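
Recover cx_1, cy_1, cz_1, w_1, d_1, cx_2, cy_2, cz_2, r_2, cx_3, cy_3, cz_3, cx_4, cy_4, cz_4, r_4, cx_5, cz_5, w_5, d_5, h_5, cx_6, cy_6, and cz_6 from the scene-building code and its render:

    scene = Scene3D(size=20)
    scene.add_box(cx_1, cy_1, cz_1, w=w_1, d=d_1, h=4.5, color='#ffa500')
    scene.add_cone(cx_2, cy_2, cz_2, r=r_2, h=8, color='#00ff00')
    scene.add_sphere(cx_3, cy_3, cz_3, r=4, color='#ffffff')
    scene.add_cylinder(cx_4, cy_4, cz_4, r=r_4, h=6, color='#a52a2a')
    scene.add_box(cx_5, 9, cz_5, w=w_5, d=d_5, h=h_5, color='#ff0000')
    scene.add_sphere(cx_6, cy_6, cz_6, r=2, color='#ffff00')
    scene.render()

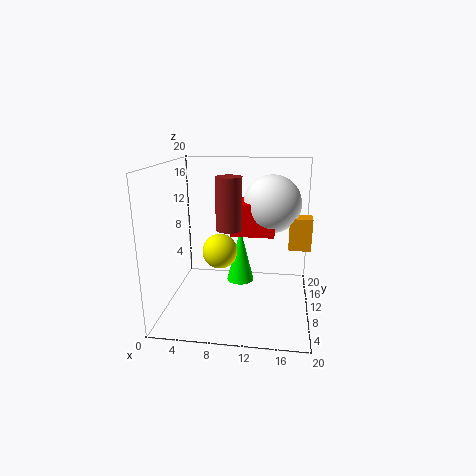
cx_1 = 17, cy_1 = 10, cz_1 = 8.5, w_1 = 3, d_1 = 2.5, cx_2 = 10, cy_2 = 12.5, cz_2 = 2.5, r_2 = 2, cx_3 = 14.5, cy_3 = 12, cz_3 = 14.5, cx_4 = 10, cy_4 = 3, cz_4 = 13.5, r_4 = 1.5, cx_5 = 9, cz_5 = 10.5, w_5 = 6, d_5 = 4.5, h_5 = 4.5, cx_6 = 9, cy_6 = 2.5, cz_6 = 11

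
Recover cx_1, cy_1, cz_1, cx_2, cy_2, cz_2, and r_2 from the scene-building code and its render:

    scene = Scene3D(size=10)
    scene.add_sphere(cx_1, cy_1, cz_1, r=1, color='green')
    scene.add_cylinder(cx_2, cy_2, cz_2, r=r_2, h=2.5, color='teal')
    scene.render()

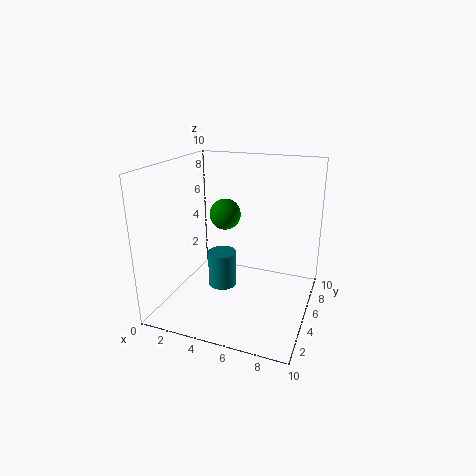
cx_1 = 4.5
cy_1 = 4
cz_1 = 7
cx_2 = 4
cy_2 = 4.5
cz_2 = 1.5
r_2 = 1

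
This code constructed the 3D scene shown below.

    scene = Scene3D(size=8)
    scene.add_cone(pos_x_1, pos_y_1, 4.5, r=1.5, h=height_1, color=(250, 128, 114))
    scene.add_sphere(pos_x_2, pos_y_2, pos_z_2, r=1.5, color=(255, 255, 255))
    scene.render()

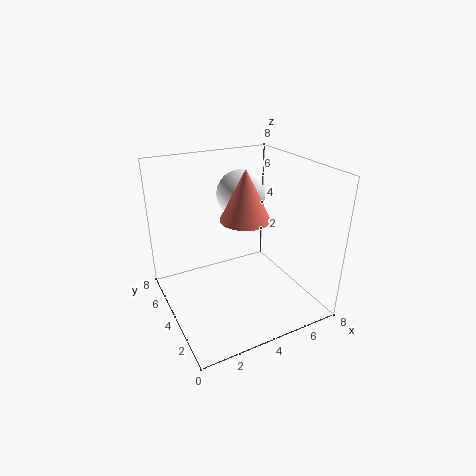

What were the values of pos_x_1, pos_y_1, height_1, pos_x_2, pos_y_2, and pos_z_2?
pos_x_1 = 5
pos_y_1 = 5
height_1 = 3
pos_x_2 = 5.5
pos_y_2 = 6.5
pos_z_2 = 5.5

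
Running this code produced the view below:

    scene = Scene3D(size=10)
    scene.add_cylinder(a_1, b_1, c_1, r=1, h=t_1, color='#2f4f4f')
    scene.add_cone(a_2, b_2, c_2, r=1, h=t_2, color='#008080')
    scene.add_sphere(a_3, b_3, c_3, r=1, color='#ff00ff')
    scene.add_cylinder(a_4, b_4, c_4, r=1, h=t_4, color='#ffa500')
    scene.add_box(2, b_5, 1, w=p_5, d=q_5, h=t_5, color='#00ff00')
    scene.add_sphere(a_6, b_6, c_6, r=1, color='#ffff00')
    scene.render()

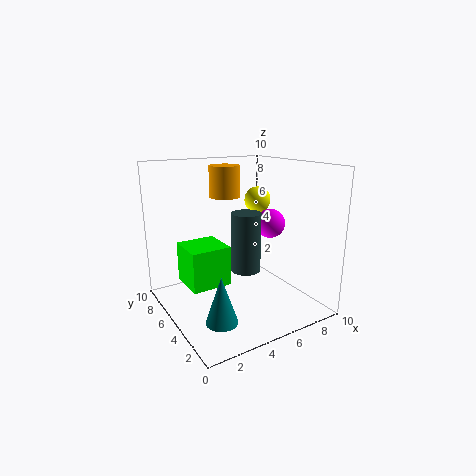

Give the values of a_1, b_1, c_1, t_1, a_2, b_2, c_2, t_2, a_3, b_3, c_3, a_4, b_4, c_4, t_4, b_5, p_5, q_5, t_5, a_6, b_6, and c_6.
a_1 = 5
b_1 = 4
c_1 = 3
t_1 = 4
a_2 = 2
b_2 = 2
c_2 = 1
t_2 = 3
a_3 = 7
b_3 = 4
c_3 = 6
a_4 = 4
b_4 = 5
c_4 = 8
t_4 = 2
b_5 = 6
p_5 = 3
q_5 = 3
t_5 = 3
a_6 = 8
b_6 = 7
c_6 = 7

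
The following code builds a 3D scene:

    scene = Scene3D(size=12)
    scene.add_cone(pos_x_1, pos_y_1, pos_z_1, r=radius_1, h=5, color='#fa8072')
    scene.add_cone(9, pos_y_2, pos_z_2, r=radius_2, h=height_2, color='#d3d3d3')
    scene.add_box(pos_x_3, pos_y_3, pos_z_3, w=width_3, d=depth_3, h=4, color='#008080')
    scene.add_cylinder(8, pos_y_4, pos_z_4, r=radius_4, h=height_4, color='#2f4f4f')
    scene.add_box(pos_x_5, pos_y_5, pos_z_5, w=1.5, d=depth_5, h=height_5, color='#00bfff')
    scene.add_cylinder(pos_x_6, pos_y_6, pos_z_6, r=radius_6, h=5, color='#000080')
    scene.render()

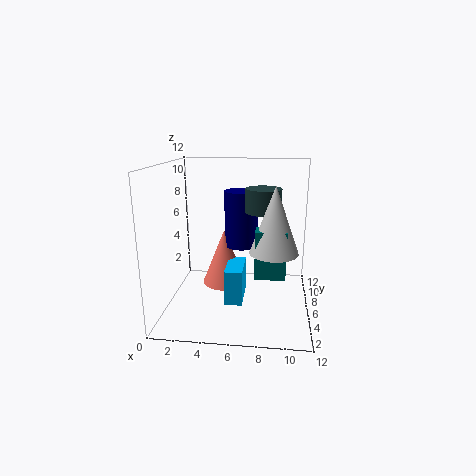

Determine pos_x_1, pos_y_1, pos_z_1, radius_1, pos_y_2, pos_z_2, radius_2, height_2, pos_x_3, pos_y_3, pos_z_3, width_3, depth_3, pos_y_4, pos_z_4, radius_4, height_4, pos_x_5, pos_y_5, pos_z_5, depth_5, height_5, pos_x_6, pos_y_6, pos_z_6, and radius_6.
pos_x_1 = 4.5
pos_y_1 = 8
pos_z_1 = 1
radius_1 = 2
pos_y_2 = 5.5
pos_z_2 = 5
radius_2 = 2
height_2 = 5.5
pos_x_3 = 7.5
pos_y_3 = 4.5
pos_z_3 = 3
width_3 = 2.5
depth_3 = 1.5
pos_y_4 = 7
pos_z_4 = 8
radius_4 = 1.5
height_4 = 2
pos_x_5 = 5
pos_y_5 = 4.5
pos_z_5 = 0.5
depth_5 = 3.5
height_5 = 3
pos_x_6 = 6
pos_y_6 = 8.5
pos_z_6 = 4.5
radius_6 = 1.5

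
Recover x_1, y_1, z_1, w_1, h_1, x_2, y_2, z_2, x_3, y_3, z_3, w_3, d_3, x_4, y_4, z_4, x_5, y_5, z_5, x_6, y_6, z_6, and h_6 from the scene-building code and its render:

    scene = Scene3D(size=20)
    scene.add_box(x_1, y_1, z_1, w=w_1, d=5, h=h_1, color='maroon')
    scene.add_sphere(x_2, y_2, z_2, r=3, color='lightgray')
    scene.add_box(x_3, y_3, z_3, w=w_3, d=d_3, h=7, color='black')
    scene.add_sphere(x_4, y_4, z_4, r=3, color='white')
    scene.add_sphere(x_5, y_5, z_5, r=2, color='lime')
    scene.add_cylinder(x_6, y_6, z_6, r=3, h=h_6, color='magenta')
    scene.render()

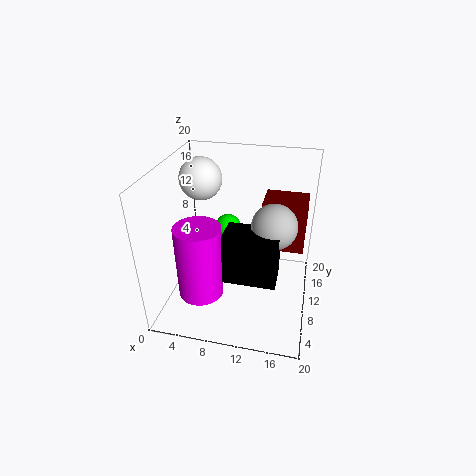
x_1 = 13, y_1 = 11, z_1 = 8, w_1 = 6, h_1 = 7, x_2 = 15, y_2 = 9, z_2 = 13, x_3 = 9, y_3 = 5, z_3 = 6, w_3 = 7, d_3 = 4, x_4 = 4, y_4 = 13, z_4 = 17, x_5 = 7, y_5 = 16, z_5 = 8, x_6 = 6, y_6 = 5, z_6 = 4, h_6 = 10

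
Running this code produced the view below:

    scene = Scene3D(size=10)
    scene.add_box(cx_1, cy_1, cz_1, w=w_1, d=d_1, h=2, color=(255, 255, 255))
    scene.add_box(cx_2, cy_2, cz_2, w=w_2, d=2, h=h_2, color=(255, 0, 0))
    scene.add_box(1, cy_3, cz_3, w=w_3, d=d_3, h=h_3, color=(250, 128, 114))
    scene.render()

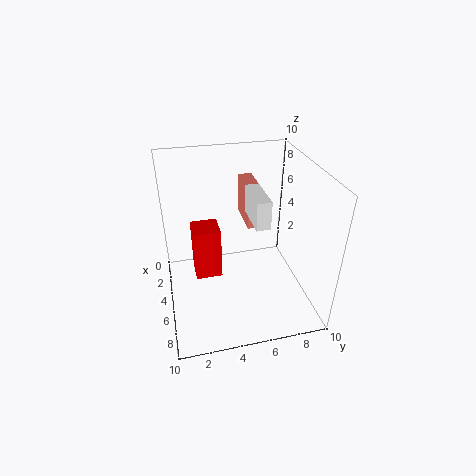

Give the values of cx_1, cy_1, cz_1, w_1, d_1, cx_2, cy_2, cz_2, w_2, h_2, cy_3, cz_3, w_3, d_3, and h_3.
cx_1 = 3
cy_1 = 6
cz_1 = 6
w_1 = 3
d_1 = 1
cx_2 = 2
cy_2 = 2
cz_2 = 1
w_2 = 2
h_2 = 4
cy_3 = 6
cz_3 = 5
w_3 = 3
d_3 = 1
h_3 = 3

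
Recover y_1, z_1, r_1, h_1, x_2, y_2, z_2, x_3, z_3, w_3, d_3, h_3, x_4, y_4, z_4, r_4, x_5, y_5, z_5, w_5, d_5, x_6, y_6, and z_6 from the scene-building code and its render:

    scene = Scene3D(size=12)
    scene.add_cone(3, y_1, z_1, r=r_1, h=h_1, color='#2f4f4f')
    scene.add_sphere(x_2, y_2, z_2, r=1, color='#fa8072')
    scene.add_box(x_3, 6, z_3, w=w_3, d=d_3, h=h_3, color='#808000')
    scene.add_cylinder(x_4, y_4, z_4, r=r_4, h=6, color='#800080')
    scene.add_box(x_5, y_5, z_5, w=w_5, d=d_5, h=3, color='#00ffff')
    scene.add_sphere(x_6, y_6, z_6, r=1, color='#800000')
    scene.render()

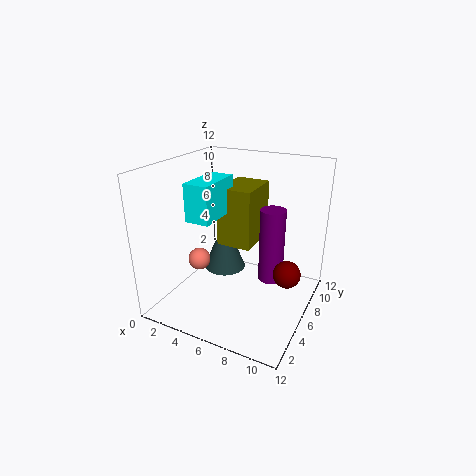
y_1 = 9
z_1 = 1
r_1 = 2
h_1 = 5
x_2 = 2
y_2 = 6
z_2 = 3
x_3 = 4
z_3 = 5
w_3 = 3
d_3 = 4
h_3 = 5
x_4 = 9
y_4 = 6
z_4 = 3
r_4 = 1
x_5 = 3
y_5 = 3
z_5 = 8
w_5 = 2
d_5 = 4
x_6 = 11
y_6 = 4
z_6 = 5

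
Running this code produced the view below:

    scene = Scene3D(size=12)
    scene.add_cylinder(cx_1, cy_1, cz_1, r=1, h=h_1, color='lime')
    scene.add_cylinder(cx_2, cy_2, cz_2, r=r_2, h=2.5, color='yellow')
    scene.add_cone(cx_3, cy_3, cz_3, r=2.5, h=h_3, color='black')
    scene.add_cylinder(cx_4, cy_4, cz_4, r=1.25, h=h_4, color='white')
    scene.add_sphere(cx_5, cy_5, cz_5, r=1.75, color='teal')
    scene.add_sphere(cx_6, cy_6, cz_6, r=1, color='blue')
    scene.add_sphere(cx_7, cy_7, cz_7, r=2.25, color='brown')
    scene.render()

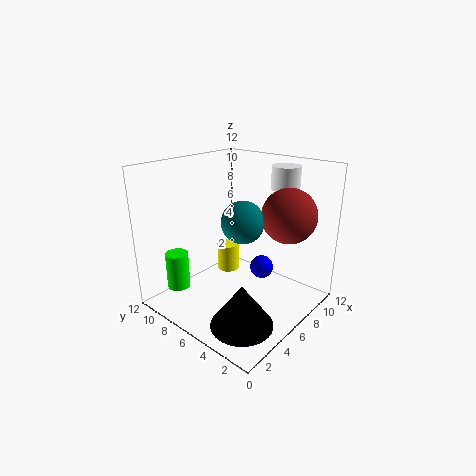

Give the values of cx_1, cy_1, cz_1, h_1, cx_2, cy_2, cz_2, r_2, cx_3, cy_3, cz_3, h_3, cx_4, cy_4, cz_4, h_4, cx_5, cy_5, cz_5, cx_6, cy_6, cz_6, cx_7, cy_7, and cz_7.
cx_1 = 3; cy_1 = 10.5; cz_1 = 1; h_1 = 3.25; cx_2 = 7.5; cy_2 = 8.5; cz_2 = 1.75; r_2 = 1; cx_3 = 3.25; cy_3 = 3.25; cz_3 = 0.25; h_3 = 3.5; cx_4 = 10.5; cy_4 = 4.5; cz_4 = 9.5; h_4 = 2; cx_5 = 6; cy_5 = 5.5; cz_5 = 7.5; cx_6 = 7.75; cy_6 = 4.75; cz_6 = 3; cx_7 = 8.5; cy_7 = 2.75; cz_7 = 8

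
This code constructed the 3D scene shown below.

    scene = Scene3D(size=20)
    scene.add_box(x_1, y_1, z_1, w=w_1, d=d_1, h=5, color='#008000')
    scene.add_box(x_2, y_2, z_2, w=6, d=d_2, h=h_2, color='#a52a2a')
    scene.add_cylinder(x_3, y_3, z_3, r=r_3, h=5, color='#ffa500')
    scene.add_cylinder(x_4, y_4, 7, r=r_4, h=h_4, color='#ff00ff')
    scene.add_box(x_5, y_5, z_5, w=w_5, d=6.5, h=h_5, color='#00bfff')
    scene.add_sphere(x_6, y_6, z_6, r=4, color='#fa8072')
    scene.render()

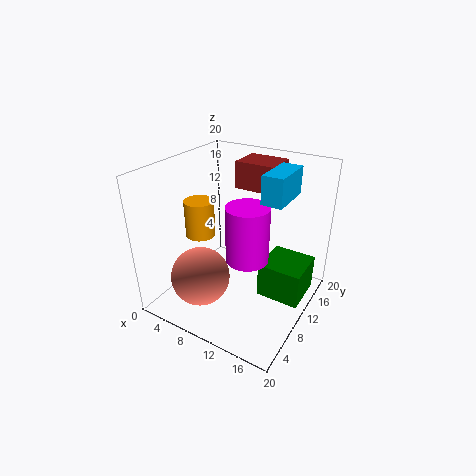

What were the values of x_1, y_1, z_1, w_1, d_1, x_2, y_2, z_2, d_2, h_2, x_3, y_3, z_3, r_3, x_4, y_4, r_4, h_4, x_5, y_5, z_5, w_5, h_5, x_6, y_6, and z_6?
x_1 = 13.5, y_1 = 9.5, z_1 = 2, w_1 = 6, d_1 = 6, x_2 = 6.5, y_2 = 15, z_2 = 15, d_2 = 5, h_2 = 4, x_3 = 5.5, y_3 = 7.5, z_3 = 10.5, r_3 = 2, x_4 = 11.5, y_4 = 10, r_4 = 3, h_4 = 8, x_5 = 12.5, y_5 = 11.5, z_5 = 15, w_5 = 3, h_5 = 4, x_6 = 7, y_6 = 5, z_6 = 5.5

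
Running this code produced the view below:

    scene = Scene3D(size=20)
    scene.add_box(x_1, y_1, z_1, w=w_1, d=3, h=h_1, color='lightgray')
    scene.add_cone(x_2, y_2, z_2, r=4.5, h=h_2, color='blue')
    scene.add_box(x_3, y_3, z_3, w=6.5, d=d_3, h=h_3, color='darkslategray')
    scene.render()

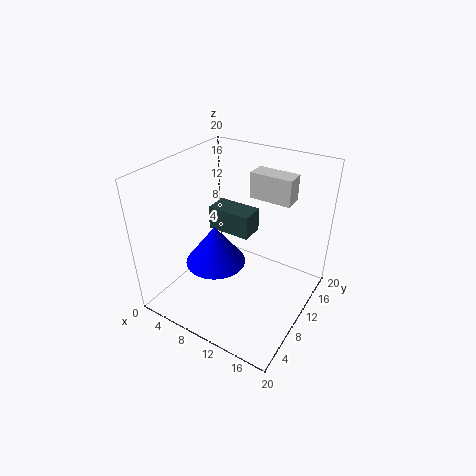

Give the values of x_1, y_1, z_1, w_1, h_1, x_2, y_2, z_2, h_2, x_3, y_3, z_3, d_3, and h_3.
x_1 = 8
y_1 = 16.5
z_1 = 13
w_1 = 6.5
h_1 = 4
x_2 = 6
y_2 = 10
z_2 = 4.5
h_2 = 6
x_3 = 4
y_3 = 11.5
z_3 = 9
d_3 = 3.5
h_3 = 3.5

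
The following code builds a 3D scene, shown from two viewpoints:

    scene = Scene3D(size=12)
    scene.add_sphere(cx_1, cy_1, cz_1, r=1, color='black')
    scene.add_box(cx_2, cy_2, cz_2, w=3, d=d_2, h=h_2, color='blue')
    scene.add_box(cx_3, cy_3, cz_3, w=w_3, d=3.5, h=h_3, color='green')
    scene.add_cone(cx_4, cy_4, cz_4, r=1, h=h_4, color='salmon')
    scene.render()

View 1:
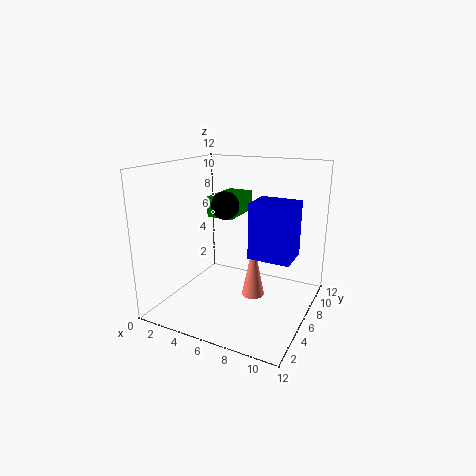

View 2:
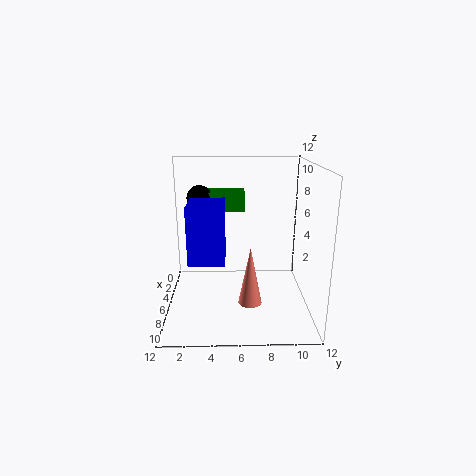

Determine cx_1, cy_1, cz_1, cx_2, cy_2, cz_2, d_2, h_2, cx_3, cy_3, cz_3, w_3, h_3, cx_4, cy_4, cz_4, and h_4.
cx_1 = 6.5, cy_1 = 3, cz_1 = 9.5, cx_2 = 8.5, cy_2 = 2.5, cz_2 = 6, d_2 = 2.5, h_2 = 4, cx_3 = 5, cy_3 = 3, cz_3 = 8.5, w_3 = 2, h_3 = 1.5, cx_4 = 7, cy_4 = 7, cz_4 = 0.5, h_4 = 5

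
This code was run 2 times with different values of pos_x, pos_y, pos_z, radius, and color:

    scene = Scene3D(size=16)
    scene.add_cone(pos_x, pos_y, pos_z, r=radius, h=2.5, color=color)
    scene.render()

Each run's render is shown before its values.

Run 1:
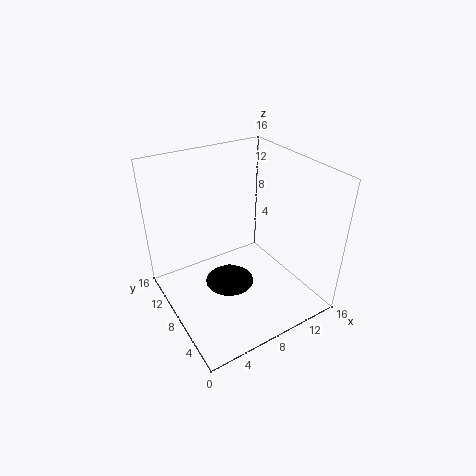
pos_x = 8; pos_y = 10; pos_z = 0.5; radius = 3; color = 'black'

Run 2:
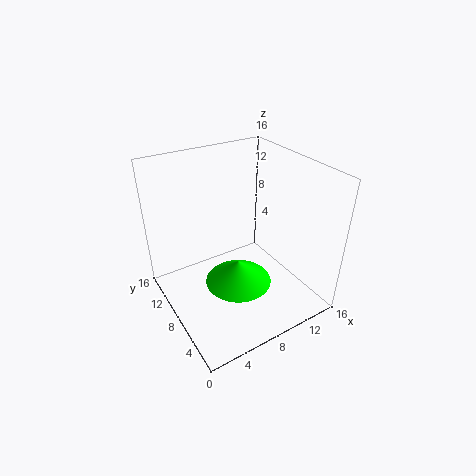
pos_x = 6.5; pos_y = 5.5; pos_z = 4.5; radius = 3.5; color = 'lime'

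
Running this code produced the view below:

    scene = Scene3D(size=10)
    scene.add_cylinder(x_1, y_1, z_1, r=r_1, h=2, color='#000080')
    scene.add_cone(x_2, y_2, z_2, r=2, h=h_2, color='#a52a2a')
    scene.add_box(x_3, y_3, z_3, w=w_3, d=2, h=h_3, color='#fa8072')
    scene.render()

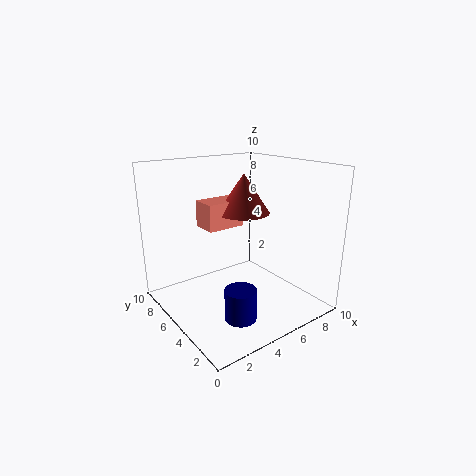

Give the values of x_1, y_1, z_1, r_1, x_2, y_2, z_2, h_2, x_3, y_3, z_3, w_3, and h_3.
x_1 = 3, y_1 = 2, z_1 = 1, r_1 = 1, x_2 = 7, y_2 = 7, z_2 = 6, h_2 = 3, x_3 = 4, y_3 = 7, z_3 = 5, w_3 = 3, h_3 = 2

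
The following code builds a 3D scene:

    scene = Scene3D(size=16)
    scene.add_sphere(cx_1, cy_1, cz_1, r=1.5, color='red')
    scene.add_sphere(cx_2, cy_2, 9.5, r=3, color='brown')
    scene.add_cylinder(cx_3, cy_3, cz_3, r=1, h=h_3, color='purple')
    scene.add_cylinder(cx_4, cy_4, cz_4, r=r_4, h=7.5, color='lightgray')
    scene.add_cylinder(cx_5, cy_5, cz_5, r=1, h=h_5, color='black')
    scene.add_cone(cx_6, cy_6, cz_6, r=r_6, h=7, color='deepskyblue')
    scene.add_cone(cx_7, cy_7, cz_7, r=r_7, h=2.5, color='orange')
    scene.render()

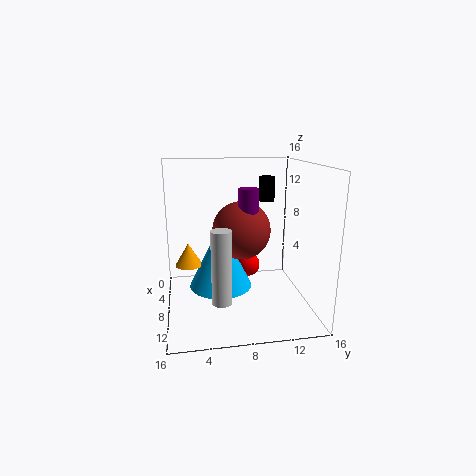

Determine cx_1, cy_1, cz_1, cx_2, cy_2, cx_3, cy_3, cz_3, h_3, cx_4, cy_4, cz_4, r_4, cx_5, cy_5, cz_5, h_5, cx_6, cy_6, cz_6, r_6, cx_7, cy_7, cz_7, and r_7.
cx_1 = 4
cy_1 = 10
cz_1 = 3
cx_2 = 10
cy_2 = 8
cx_3 = 11
cy_3 = 8.5
cz_3 = 9
h_3 = 5
cx_4 = 13
cy_4 = 5.5
cz_4 = 3
r_4 = 1
cx_5 = 3
cy_5 = 12.5
cz_5 = 11
h_5 = 3
cx_6 = 8
cy_6 = 6
cz_6 = 2.5
r_6 = 3.5
cx_7 = 7.5
cy_7 = 2.5
cz_7 = 5
r_7 = 1.5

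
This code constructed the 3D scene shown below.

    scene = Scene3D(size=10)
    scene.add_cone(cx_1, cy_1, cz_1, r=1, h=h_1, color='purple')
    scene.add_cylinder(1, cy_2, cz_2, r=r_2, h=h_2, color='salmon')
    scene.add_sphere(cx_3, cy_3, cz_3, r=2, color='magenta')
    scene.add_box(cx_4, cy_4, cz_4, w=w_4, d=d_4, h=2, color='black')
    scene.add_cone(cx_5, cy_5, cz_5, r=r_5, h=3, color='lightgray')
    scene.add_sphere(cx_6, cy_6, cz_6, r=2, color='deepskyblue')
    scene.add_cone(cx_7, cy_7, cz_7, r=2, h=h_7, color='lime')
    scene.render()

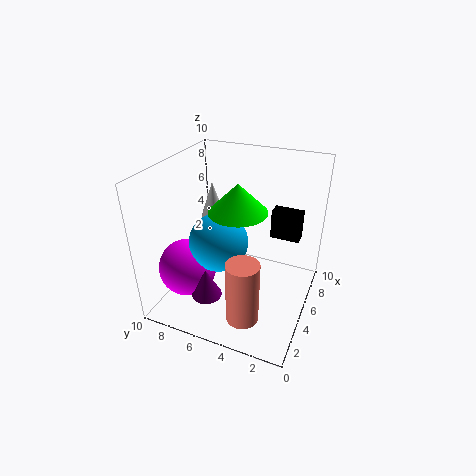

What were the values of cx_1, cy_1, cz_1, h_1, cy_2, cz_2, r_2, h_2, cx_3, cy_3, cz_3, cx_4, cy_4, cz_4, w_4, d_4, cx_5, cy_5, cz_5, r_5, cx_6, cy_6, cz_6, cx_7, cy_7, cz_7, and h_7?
cx_1 = 2
cy_1 = 6
cz_1 = 2
h_1 = 2
cy_2 = 3
cz_2 = 2
r_2 = 1
h_2 = 4
cx_3 = 3
cy_3 = 8
cz_3 = 3
cx_4 = 6
cy_4 = 1
cz_4 = 5
w_4 = 1
d_4 = 2
cx_5 = 9
cy_5 = 9
cz_5 = 4
r_5 = 1
cx_6 = 4
cy_6 = 6
cz_6 = 5
cx_7 = 5
cy_7 = 5
cz_7 = 7
h_7 = 2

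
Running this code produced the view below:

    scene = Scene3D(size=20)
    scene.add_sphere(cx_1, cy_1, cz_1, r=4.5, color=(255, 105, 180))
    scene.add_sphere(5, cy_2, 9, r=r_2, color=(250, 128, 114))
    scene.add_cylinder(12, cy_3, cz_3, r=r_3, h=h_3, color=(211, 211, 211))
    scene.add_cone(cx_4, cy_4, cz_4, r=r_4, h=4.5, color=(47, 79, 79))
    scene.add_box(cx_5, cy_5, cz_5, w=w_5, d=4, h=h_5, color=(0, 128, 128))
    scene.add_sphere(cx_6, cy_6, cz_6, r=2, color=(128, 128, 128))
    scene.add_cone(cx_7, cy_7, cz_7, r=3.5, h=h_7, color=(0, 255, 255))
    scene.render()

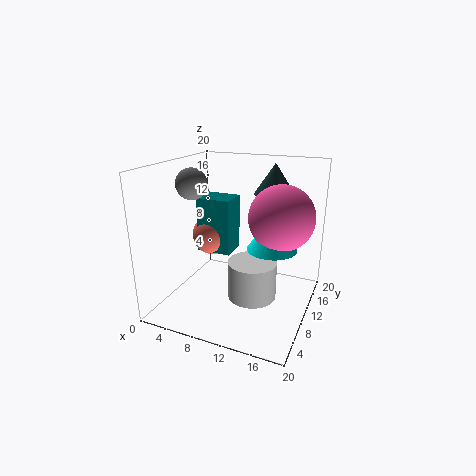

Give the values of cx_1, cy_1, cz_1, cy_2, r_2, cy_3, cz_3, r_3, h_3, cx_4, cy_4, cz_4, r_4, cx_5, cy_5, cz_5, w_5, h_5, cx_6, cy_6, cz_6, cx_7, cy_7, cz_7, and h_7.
cx_1 = 15.5; cy_1 = 12; cz_1 = 13; cy_2 = 12; r_2 = 3; cy_3 = 10.5; cz_3 = 1; r_3 = 3.5; h_3 = 5.5; cx_4 = 13; cy_4 = 16.5; cz_4 = 15; r_4 = 3; cx_5 = 3.5; cy_5 = 10; cz_5 = 7; w_5 = 5; h_5 = 8; cx_6 = 5.5; cy_6 = 6; cz_6 = 18; cx_7 = 14.5; cy_7 = 11.5; cz_7 = 8.5; h_7 = 5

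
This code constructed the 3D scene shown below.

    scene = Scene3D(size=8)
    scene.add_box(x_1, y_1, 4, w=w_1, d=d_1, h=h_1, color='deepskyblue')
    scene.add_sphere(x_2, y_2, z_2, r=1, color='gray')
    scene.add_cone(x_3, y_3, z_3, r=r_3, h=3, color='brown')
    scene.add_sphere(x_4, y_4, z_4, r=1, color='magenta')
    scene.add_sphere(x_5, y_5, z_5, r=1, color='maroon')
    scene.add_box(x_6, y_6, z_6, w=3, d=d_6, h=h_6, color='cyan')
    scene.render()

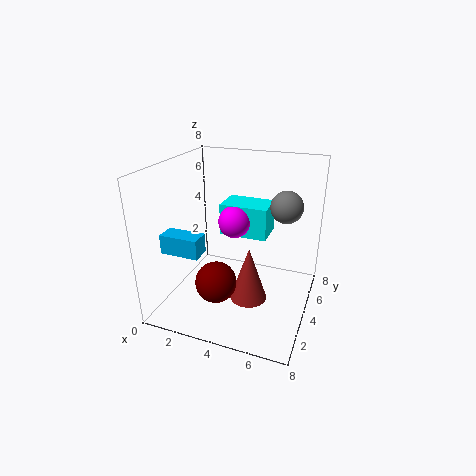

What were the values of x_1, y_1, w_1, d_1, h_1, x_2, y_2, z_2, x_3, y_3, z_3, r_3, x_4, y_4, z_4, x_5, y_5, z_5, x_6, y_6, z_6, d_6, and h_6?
x_1 = 1
y_1 = 1
w_1 = 2
d_1 = 1
h_1 = 1
x_2 = 6
y_2 = 7
z_2 = 5
x_3 = 5
y_3 = 3
z_3 = 1
r_3 = 1
x_4 = 3
y_4 = 6
z_4 = 4
x_5 = 4
y_5 = 1
z_5 = 3
x_6 = 2
y_6 = 6
z_6 = 3
d_6 = 2
h_6 = 2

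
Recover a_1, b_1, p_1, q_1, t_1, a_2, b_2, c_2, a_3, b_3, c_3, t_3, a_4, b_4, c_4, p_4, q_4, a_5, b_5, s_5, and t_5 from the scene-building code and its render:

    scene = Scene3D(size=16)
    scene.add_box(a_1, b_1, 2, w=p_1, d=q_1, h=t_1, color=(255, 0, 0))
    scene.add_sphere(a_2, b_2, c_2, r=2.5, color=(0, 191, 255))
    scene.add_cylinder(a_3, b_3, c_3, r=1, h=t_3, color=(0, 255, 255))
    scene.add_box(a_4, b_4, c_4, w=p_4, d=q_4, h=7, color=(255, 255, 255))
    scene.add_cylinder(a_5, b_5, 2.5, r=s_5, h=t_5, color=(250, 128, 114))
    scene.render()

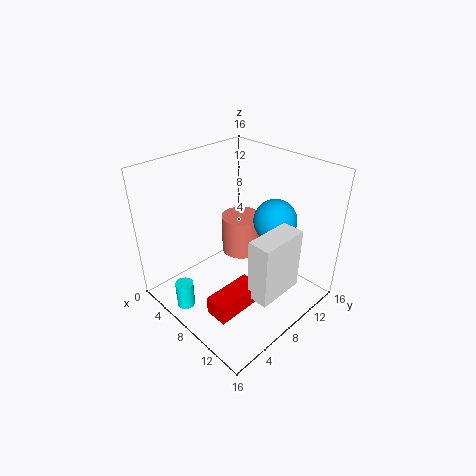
a_1 = 9.5; b_1 = 2; p_1 = 2.5; q_1 = 5.5; t_1 = 2; a_2 = 9.5; b_2 = 12.5; c_2 = 9; a_3 = 5.5; b_3 = 2; c_3 = 0.5; t_3 = 3; a_4 = 11.5; b_4 = 6; c_4 = 3; p_4 = 2.5; q_4 = 5.5; a_5 = 4; b_5 = 12.5; s_5 = 2.5; t_5 = 5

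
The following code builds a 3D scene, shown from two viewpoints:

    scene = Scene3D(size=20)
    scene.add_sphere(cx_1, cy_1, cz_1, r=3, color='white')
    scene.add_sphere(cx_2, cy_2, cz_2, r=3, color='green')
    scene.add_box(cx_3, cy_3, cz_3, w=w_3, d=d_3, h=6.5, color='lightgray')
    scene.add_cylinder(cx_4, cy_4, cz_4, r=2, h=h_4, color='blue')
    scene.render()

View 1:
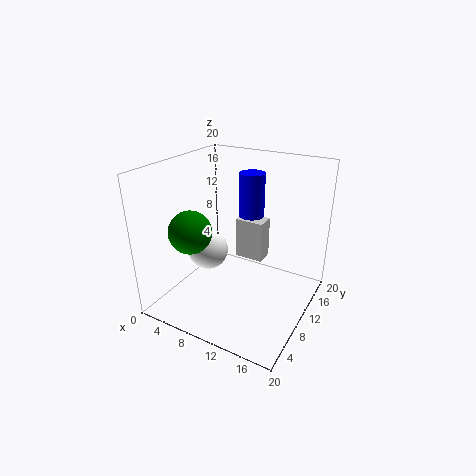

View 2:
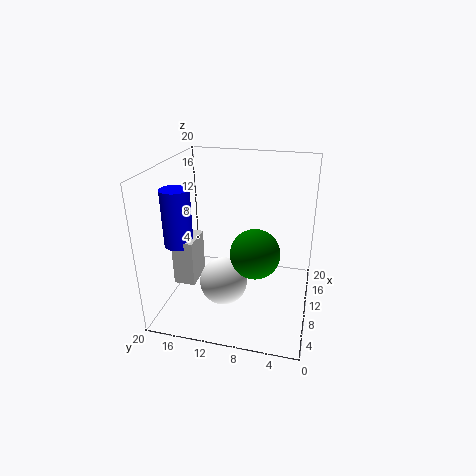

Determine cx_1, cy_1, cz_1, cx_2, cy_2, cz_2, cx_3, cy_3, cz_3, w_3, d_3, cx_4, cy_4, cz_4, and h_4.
cx_1 = 4.5
cy_1 = 10.5
cz_1 = 6.5
cx_2 = 4.5
cy_2 = 6.5
cz_2 = 11
cx_3 = 6.5
cy_3 = 15.5
cz_3 = 3.5
w_3 = 4.5
d_3 = 3
cx_4 = 8
cy_4 = 18
cz_4 = 9
h_4 = 8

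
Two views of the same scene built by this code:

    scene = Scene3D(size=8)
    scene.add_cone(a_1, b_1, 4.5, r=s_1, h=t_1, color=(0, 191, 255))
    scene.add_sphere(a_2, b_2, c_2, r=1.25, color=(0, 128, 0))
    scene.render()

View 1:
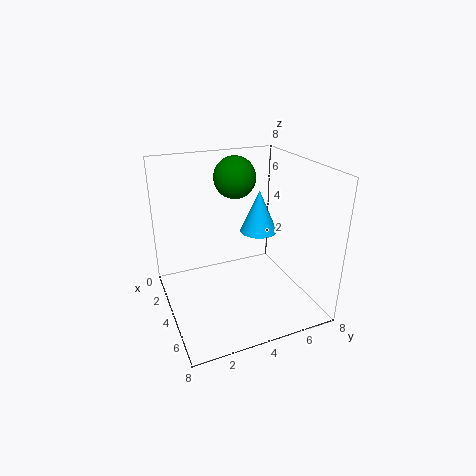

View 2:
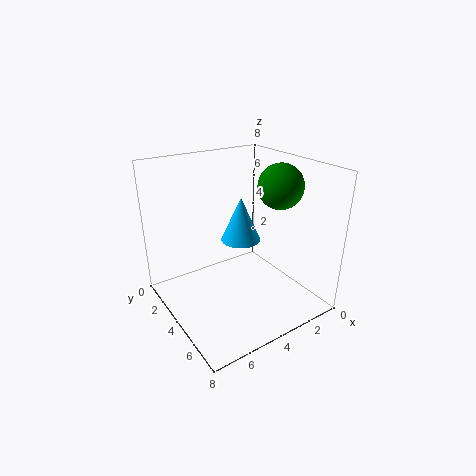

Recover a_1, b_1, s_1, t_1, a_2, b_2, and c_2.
a_1 = 4.5
b_1 = 5
s_1 = 1
t_1 = 2.25
a_2 = 1.75
b_2 = 4.75
c_2 = 6.75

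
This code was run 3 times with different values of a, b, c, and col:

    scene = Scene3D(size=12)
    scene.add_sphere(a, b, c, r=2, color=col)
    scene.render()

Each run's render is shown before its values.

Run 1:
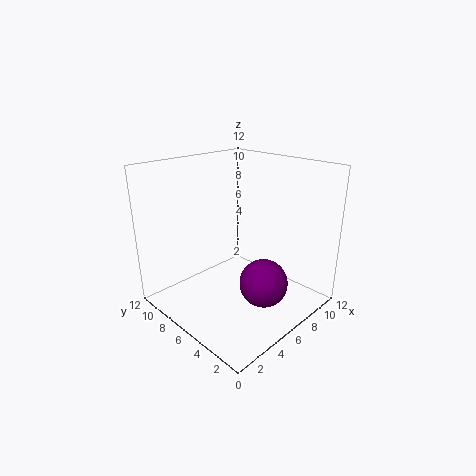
a = 6.5
b = 3.5
c = 2.5
col = 'purple'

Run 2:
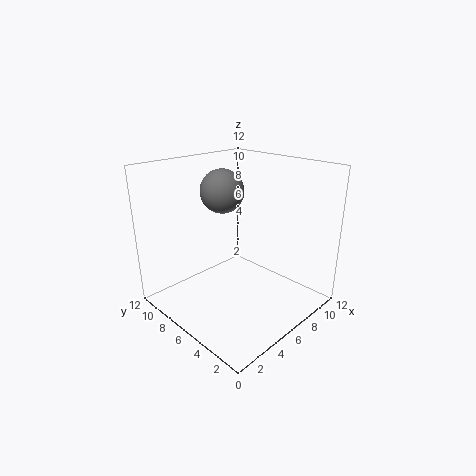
a = 7.5
b = 9.5
c = 9
col = 'gray'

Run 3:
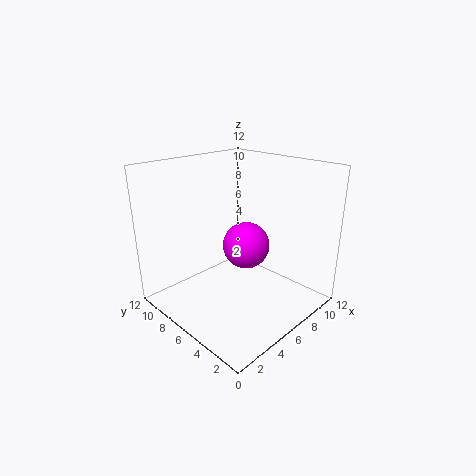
a = 7
b = 6
c = 5
col = 'magenta'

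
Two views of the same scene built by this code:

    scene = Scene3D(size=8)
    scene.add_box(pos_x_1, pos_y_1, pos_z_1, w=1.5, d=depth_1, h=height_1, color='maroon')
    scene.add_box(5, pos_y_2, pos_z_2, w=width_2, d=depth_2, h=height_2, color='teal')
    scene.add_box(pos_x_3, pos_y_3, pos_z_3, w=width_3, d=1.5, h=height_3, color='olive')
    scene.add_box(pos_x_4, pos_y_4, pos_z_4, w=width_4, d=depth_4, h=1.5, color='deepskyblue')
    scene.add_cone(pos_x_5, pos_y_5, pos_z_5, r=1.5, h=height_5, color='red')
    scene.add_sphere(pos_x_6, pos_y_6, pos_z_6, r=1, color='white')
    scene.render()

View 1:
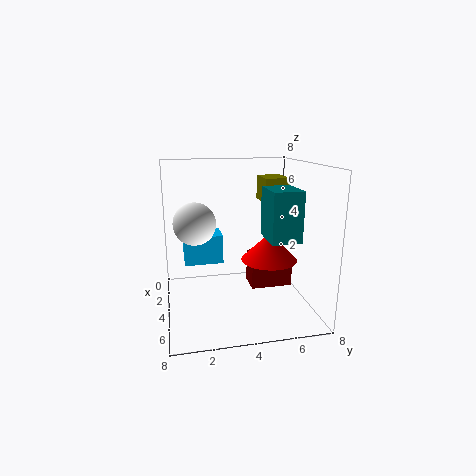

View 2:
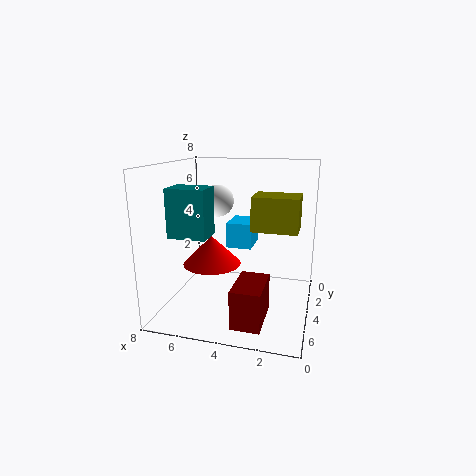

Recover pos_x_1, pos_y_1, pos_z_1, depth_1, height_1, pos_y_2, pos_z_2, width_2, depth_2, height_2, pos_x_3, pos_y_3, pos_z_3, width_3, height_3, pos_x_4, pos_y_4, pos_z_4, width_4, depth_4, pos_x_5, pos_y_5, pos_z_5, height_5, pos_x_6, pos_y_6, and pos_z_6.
pos_x_1 = 2
pos_y_1 = 5
pos_z_1 = 0.5
depth_1 = 2.5
height_1 = 2
pos_y_2 = 5
pos_z_2 = 4.5
width_2 = 2
depth_2 = 1.5
height_2 = 2.5
pos_x_3 = 0.5
pos_y_3 = 6
pos_z_3 = 5.5
width_3 = 2
height_3 = 1.5
pos_x_4 = 3.5
pos_y_4 = 1
pos_z_4 = 3
width_4 = 1.5
depth_4 = 2
pos_x_5 = 5
pos_y_5 = 5.5
pos_z_5 = 3
height_5 = 1.5
pos_x_6 = 6
pos_y_6 = 1.5
pos_z_6 = 5.5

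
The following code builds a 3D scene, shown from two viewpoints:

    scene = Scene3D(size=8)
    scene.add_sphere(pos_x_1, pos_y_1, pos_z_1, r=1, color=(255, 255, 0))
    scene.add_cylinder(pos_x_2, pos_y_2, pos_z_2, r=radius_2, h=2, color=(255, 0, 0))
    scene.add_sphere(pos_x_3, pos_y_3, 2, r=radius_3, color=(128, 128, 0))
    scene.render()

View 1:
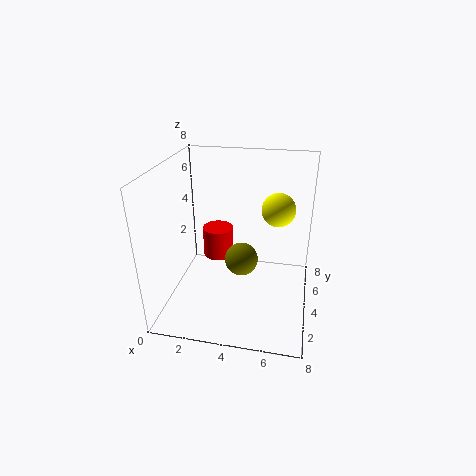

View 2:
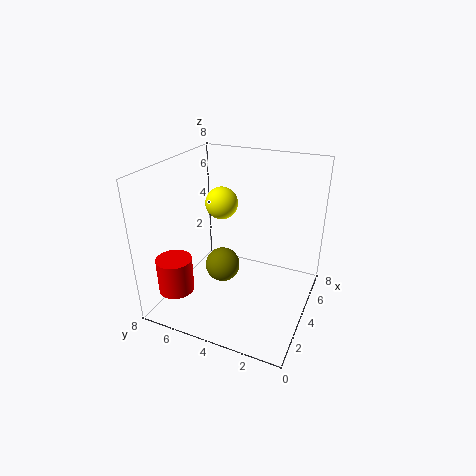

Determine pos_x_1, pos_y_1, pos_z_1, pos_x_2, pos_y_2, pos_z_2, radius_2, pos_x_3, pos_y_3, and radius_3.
pos_x_1 = 6; pos_y_1 = 6; pos_z_1 = 5; pos_x_2 = 2; pos_y_2 = 7; pos_z_2 = 1; radius_2 = 1; pos_x_3 = 4; pos_y_3 = 5; radius_3 = 1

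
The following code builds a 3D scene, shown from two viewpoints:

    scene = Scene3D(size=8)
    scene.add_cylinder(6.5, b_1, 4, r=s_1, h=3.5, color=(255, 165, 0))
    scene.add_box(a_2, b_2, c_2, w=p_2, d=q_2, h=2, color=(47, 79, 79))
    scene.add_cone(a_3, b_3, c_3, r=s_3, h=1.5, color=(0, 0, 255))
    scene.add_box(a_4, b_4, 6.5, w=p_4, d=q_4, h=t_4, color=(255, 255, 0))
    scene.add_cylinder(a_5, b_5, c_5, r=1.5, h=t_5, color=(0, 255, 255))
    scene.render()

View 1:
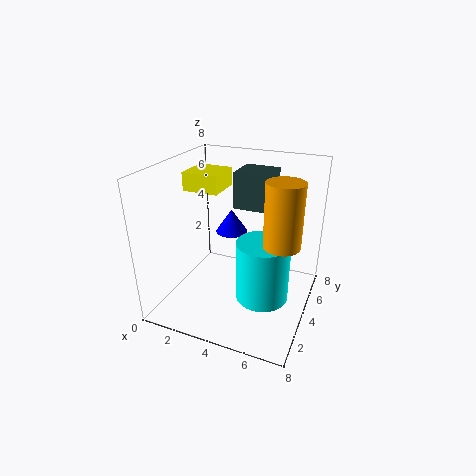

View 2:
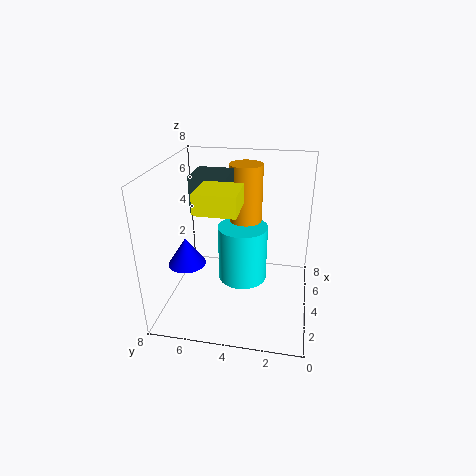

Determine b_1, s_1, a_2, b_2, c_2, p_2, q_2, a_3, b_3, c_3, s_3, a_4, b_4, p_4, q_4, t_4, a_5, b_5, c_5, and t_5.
b_1 = 4; s_1 = 1; a_2 = 3.5; b_2 = 4.5; c_2 = 5.5; p_2 = 2; q_2 = 2; a_3 = 2.5; b_3 = 6.5; c_3 = 3; s_3 = 1; a_4 = 1; b_4 = 3.5; p_4 = 2; q_4 = 2; t_4 = 1; a_5 = 5.5; b_5 = 4; c_5 = 0.5; t_5 = 3.5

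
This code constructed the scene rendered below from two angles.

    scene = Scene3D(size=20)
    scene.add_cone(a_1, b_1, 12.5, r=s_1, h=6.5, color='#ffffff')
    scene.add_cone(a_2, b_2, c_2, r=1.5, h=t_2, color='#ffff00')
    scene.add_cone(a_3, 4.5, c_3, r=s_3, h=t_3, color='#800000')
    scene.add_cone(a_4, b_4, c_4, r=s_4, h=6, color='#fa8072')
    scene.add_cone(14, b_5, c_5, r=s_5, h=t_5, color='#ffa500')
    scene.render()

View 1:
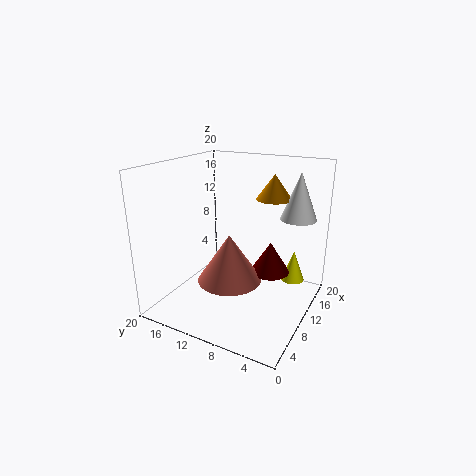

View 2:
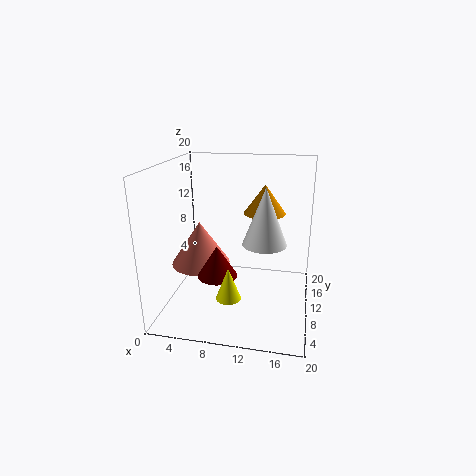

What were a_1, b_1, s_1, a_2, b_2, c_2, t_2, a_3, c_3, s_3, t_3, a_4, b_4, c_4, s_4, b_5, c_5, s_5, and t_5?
a_1 = 14.5; b_1 = 3; s_1 = 2.5; a_2 = 10.5; b_2 = 2; c_2 = 5.5; t_2 = 4; a_3 = 8.5; c_3 = 7; s_3 = 2.5; t_3 = 4; a_4 = 5; b_4 = 8.5; c_4 = 6.5; s_4 = 4; b_5 = 6.5; c_5 = 15; s_5 = 2.5; t_5 = 3.5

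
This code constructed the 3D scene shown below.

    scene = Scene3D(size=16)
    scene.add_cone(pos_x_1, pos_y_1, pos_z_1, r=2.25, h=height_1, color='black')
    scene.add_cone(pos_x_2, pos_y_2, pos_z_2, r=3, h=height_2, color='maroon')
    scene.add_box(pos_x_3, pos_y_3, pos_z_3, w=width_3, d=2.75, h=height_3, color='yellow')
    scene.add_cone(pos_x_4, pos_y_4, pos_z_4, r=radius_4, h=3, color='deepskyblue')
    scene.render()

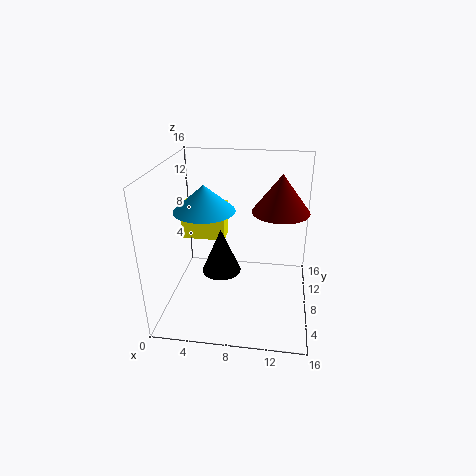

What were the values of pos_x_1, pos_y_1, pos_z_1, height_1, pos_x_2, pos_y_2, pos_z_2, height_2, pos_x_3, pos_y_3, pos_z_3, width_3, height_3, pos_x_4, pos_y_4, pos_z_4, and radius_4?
pos_x_1 = 6, pos_y_1 = 8.25, pos_z_1 = 3.5, height_1 = 5.25, pos_x_2 = 12.5, pos_y_2 = 7.75, pos_z_2 = 11.5, height_2 = 4, pos_x_3 = 1.25, pos_y_3 = 9, pos_z_3 = 7, width_3 = 5, height_3 = 4, pos_x_4 = 4, pos_y_4 = 9.25, pos_z_4 = 10.5, radius_4 = 3.5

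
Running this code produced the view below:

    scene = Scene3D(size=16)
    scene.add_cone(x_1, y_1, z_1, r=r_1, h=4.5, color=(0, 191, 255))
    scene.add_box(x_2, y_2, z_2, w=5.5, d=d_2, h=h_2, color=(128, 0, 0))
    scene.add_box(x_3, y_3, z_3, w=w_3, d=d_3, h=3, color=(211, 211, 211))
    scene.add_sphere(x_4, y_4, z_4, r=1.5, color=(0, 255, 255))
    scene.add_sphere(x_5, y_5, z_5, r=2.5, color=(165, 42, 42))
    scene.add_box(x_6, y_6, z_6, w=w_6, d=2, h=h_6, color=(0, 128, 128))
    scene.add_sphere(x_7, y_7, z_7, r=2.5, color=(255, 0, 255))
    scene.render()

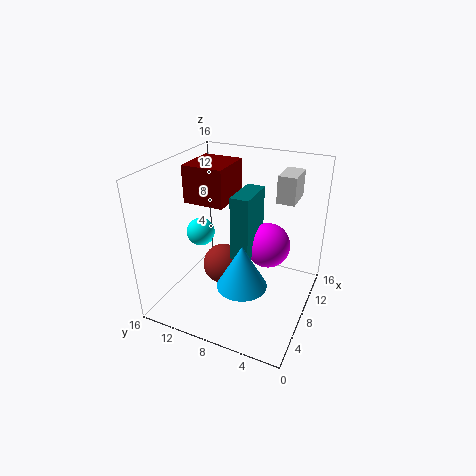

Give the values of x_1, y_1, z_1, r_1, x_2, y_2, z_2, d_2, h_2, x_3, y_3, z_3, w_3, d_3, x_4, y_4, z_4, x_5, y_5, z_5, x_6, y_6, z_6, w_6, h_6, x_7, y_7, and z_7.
x_1 = 3.5
y_1 = 5.5
z_1 = 5.5
r_1 = 2.5
x_2 = 9
y_2 = 10.5
z_2 = 10.5
d_2 = 5
h_2 = 4.5
x_3 = 10
y_3 = 2.5
z_3 = 12
w_3 = 3.5
d_3 = 2
x_4 = 6
y_4 = 11.5
z_4 = 9
x_5 = 10
y_5 = 11
z_5 = 2.5
x_6 = 6
y_6 = 6
z_6 = 6.5
w_6 = 4.5
h_6 = 7
x_7 = 9.5
y_7 = 5
z_7 = 7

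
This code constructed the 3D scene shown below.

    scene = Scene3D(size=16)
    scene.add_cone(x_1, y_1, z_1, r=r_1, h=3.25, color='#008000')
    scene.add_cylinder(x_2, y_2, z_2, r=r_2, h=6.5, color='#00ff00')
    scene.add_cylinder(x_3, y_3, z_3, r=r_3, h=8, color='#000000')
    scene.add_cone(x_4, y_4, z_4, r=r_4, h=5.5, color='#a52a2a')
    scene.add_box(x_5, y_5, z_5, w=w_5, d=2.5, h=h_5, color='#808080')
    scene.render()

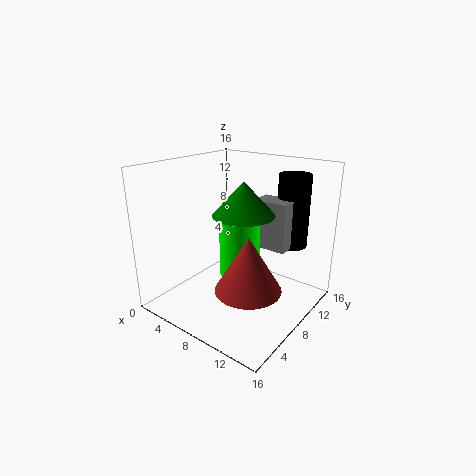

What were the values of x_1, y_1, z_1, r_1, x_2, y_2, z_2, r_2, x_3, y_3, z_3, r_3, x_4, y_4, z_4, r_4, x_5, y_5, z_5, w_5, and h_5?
x_1 = 10.75; y_1 = 5.25; z_1 = 12; r_1 = 3; x_2 = 8.25; y_2 = 8; z_2 = 3.75; r_2 = 2.25; x_3 = 12.5; y_3 = 12; z_3 = 7; r_3 = 1.75; x_4 = 12.25; y_4 = 4; z_4 = 5; r_4 = 3.25; x_5 = 9.5; y_5 = 8.75; z_5 = 7.25; w_5 = 3.75; h_5 = 5.25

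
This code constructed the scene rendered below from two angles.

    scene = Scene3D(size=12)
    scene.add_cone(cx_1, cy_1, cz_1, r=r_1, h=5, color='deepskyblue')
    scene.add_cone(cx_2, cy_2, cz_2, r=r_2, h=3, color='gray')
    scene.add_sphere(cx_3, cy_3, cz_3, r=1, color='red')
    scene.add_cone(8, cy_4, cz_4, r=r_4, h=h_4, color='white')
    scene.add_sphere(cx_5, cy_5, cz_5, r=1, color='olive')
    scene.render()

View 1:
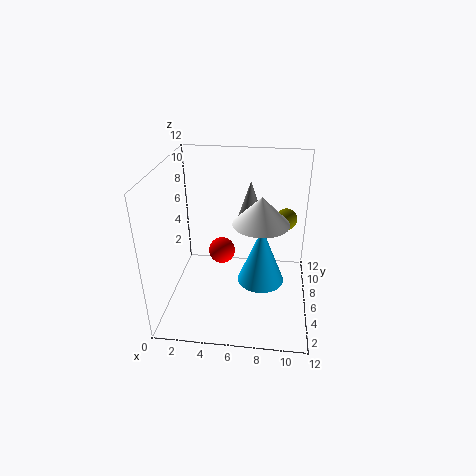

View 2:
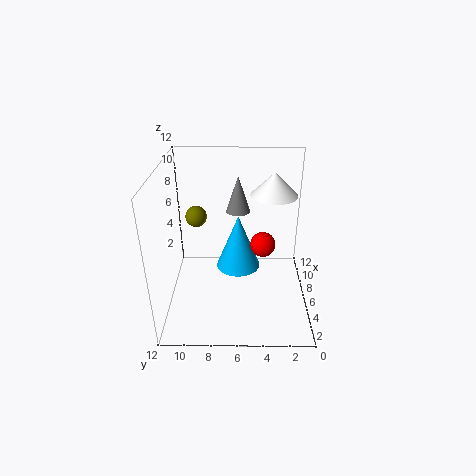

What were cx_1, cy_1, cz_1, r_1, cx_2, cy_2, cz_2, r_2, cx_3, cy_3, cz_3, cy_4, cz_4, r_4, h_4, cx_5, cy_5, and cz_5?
cx_1 = 8
cy_1 = 6
cz_1 = 2
r_1 = 2
cx_2 = 7
cy_2 = 6
cz_2 = 8
r_2 = 1
cx_3 = 5
cy_3 = 4
cz_3 = 6
cy_4 = 3
cz_4 = 9
r_4 = 2
h_4 = 2
cx_5 = 10
cy_5 = 10
cz_5 = 6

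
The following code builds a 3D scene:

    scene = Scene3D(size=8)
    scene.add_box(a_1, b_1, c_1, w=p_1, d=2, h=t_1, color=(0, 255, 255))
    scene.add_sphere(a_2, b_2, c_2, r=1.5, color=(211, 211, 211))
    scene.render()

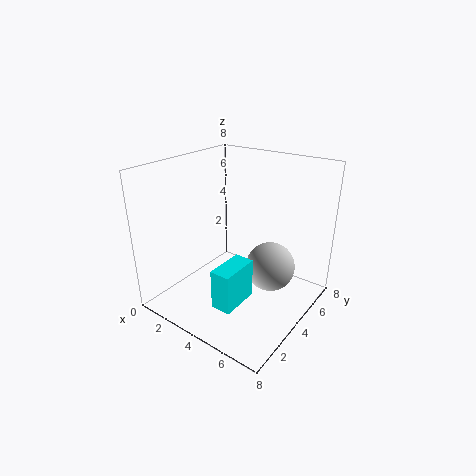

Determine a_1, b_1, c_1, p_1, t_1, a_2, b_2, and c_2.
a_1 = 5
b_1 = 0.5
c_1 = 2
p_1 = 1
t_1 = 2
a_2 = 5
b_2 = 6
c_2 = 1.5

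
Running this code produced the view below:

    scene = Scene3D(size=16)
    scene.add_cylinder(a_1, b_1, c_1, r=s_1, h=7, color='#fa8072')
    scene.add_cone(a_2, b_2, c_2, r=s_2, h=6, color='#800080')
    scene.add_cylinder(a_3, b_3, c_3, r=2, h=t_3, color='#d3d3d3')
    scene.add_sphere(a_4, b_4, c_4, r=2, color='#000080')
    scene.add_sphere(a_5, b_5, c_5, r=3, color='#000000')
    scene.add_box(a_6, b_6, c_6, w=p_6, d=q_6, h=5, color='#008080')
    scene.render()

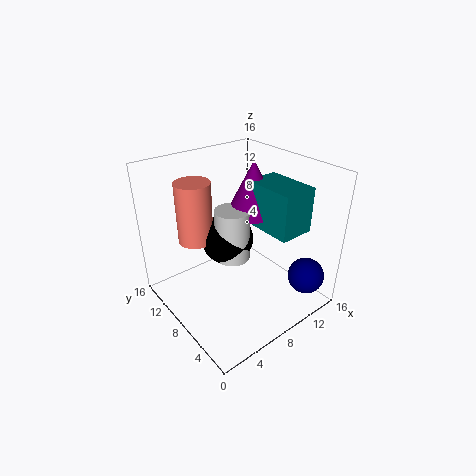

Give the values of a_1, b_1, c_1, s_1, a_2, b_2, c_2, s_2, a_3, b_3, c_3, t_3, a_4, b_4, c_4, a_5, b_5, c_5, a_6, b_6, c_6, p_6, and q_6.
a_1 = 5, b_1 = 12, c_1 = 7, s_1 = 2, a_2 = 11, b_2 = 9, c_2 = 10, s_2 = 3, a_3 = 8, b_3 = 9, c_3 = 5, t_3 = 6, a_4 = 13, b_4 = 2, c_4 = 4, a_5 = 8, b_5 = 10, c_5 = 7, a_6 = 10, b_6 = 3, c_6 = 9, p_6 = 4, q_6 = 6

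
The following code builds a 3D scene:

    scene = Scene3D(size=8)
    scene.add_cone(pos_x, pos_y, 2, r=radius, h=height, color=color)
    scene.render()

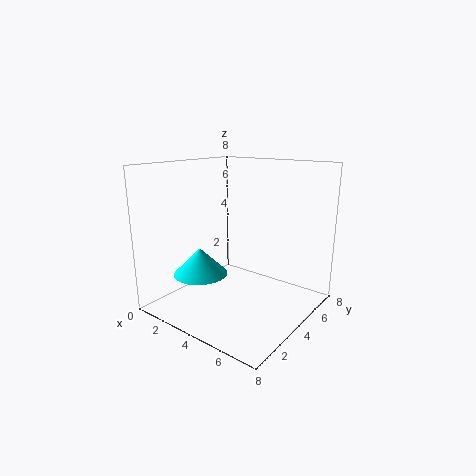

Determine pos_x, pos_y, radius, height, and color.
pos_x = 2.5
pos_y = 2.5
radius = 1.5
height = 1.5
color = 'cyan'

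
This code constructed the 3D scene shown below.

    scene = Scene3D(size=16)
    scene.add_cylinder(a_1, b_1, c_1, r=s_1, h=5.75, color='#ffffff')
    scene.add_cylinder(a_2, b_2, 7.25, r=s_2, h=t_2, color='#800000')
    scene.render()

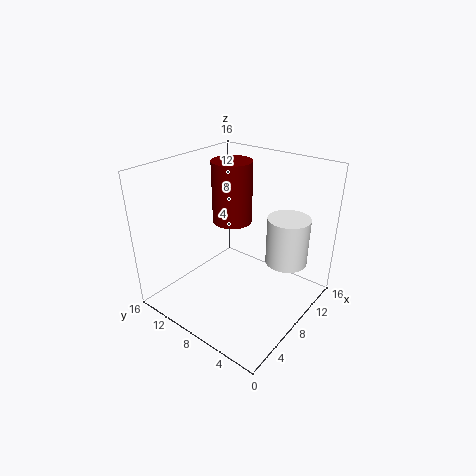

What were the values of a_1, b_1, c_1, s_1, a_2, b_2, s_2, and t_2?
a_1 = 13, b_1 = 4.5, c_1 = 3.75, s_1 = 2.5, a_2 = 12.25, b_2 = 12.25, s_2 = 2.5, t_2 = 7.75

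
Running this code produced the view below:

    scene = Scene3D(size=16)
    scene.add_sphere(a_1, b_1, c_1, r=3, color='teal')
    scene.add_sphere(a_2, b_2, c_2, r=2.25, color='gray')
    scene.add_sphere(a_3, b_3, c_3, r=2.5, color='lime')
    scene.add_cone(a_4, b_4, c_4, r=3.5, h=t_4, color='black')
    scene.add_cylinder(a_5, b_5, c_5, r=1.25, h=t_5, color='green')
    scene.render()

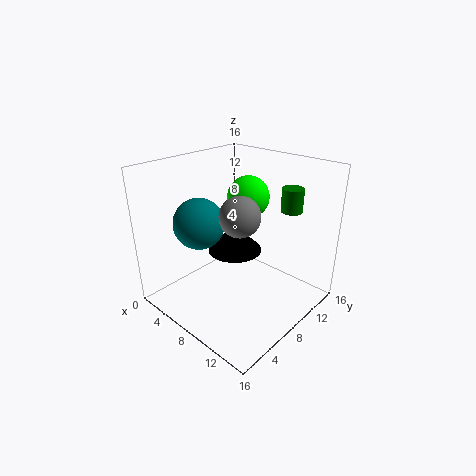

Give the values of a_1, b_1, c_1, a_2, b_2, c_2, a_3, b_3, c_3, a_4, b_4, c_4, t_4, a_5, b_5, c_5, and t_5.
a_1 = 3.25, b_1 = 6.5, c_1 = 8.75, a_2 = 8.5, b_2 = 7.75, c_2 = 10.75, a_3 = 6, b_3 = 12, c_3 = 11.25, a_4 = 4, b_4 = 11.75, c_4 = 3.5, t_4 = 3.5, a_5 = 11, b_5 = 13.75, c_5 = 10.25, t_5 = 2.75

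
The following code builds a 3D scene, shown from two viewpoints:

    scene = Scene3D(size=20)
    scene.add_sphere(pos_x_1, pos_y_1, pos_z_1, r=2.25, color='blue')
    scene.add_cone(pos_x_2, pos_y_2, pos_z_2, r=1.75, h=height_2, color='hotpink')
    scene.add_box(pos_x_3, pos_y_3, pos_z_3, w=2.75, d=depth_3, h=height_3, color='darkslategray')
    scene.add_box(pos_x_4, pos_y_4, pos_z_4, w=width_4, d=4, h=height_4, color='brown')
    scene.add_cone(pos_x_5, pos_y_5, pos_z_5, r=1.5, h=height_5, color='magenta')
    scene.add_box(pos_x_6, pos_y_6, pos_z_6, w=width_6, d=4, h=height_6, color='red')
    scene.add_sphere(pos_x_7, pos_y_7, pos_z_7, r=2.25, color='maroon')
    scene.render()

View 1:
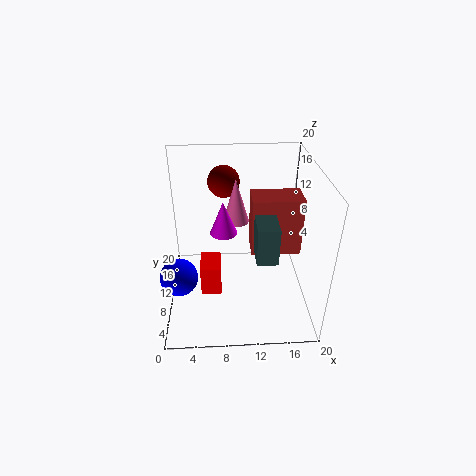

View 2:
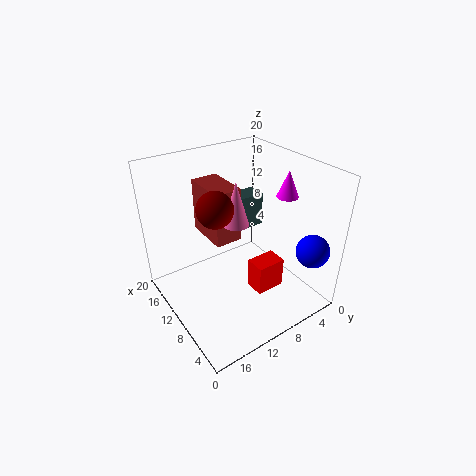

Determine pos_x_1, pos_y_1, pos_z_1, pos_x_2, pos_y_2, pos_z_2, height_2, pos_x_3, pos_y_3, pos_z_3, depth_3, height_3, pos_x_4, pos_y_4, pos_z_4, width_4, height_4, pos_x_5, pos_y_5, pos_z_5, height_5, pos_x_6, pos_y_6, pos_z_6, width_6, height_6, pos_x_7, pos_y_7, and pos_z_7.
pos_x_1 = 2.5
pos_y_1 = 3
pos_z_1 = 9.25
pos_x_2 = 9.75
pos_y_2 = 10.5
pos_z_2 = 12.5
height_2 = 6
pos_x_3 = 12
pos_y_3 = 4.25
pos_z_3 = 9.5
depth_3 = 5.5
height_3 = 5
pos_x_4 = 11.75
pos_y_4 = 8.25
pos_z_4 = 8.25
width_4 = 6.75
height_4 = 8
pos_x_5 = 8
pos_y_5 = 3.25
pos_z_5 = 15.25
height_5 = 3.75
pos_x_6 = 4.75
pos_y_6 = 6
pos_z_6 = 3.5
width_6 = 2.75
height_6 = 4.25
pos_x_7 = 8.25
pos_y_7 = 14.5
pos_z_7 = 16.5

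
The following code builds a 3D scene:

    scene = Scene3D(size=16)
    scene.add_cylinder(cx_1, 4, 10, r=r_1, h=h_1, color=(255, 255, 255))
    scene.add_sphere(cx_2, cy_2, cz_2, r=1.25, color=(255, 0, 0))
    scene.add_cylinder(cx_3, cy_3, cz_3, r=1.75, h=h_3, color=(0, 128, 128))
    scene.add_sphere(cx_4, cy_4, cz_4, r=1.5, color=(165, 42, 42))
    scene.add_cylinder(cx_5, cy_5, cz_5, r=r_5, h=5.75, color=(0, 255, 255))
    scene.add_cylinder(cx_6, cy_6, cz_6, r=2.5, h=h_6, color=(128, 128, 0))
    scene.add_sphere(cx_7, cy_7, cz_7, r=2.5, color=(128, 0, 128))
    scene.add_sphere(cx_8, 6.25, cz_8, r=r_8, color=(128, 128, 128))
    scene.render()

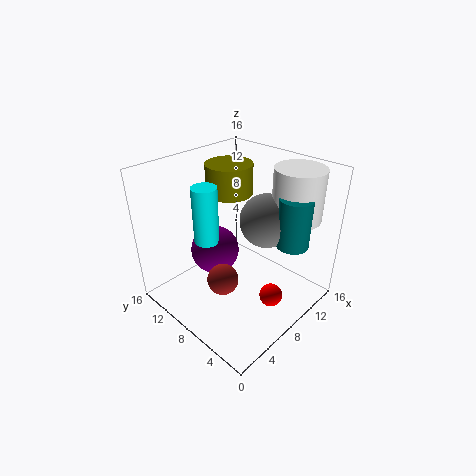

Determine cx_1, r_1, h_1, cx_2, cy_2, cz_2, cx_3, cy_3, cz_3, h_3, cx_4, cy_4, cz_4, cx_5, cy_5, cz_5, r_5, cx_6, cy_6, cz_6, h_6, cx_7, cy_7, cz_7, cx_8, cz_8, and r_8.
cx_1 = 13, r_1 = 2.75, h_1 = 5.75, cx_2 = 8, cy_2 = 3, cz_2 = 2.75, cx_3 = 11.25, cy_3 = 3, cz_3 = 7.75, h_3 = 5.5, cx_4 = 2.75, cy_4 = 5, cz_4 = 7, cx_5 = 3.75, cy_5 = 8.25, cz_5 = 9.5, r_5 = 1.25, cx_6 = 8.5, cy_6 = 9.75, cz_6 = 12.75, h_6 = 3.25, cx_7 = 5, cy_7 = 8.5, cz_7 = 7.75, cx_8 = 10.75, cz_8 = 9.75, r_8 = 3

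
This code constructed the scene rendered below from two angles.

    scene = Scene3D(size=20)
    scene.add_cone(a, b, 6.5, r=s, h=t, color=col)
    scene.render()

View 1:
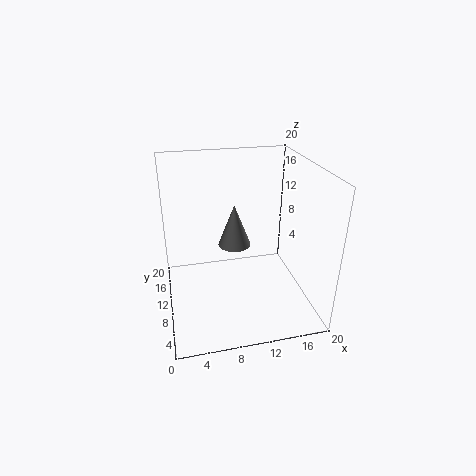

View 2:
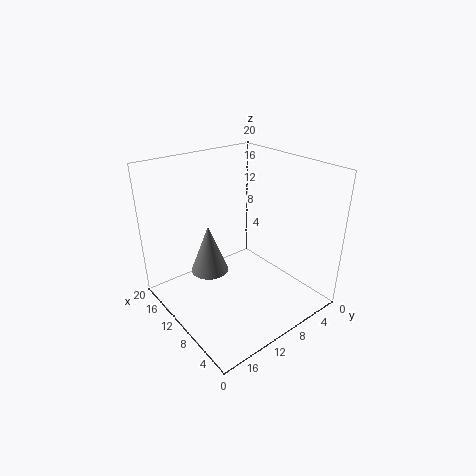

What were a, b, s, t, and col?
a = 10.5, b = 14.5, s = 2.5, t = 6.5, col = 'gray'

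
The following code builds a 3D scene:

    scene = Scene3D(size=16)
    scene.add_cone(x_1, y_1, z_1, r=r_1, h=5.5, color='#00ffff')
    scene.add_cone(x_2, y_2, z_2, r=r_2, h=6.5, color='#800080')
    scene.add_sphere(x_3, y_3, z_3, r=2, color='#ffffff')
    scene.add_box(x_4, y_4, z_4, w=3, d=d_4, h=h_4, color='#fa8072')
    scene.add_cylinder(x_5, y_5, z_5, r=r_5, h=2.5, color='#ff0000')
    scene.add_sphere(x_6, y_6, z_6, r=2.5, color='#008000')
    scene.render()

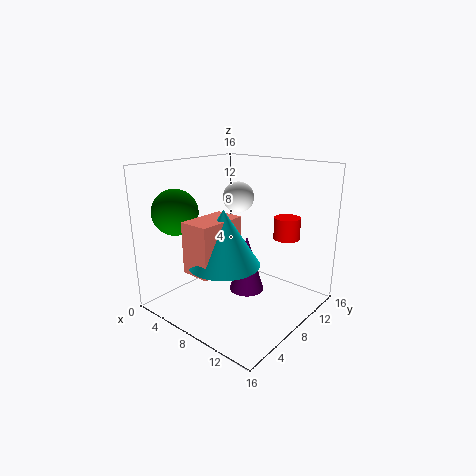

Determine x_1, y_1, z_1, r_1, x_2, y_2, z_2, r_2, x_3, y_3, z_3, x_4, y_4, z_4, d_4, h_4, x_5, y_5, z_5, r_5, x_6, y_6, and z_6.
x_1 = 10; y_1 = 3.5; z_1 = 7; r_1 = 3.5; x_2 = 8.5; y_2 = 9; z_2 = 1.5; r_2 = 2; x_3 = 3.5; y_3 = 13.5; z_3 = 11; x_4 = 7.5; y_4 = 0.5; z_4 = 6.5; d_4 = 5; h_4 = 5; x_5 = 11.5; y_5 = 12.5; z_5 = 7.5; r_5 = 1.5; x_6 = 3; y_6 = 3.5; z_6 = 11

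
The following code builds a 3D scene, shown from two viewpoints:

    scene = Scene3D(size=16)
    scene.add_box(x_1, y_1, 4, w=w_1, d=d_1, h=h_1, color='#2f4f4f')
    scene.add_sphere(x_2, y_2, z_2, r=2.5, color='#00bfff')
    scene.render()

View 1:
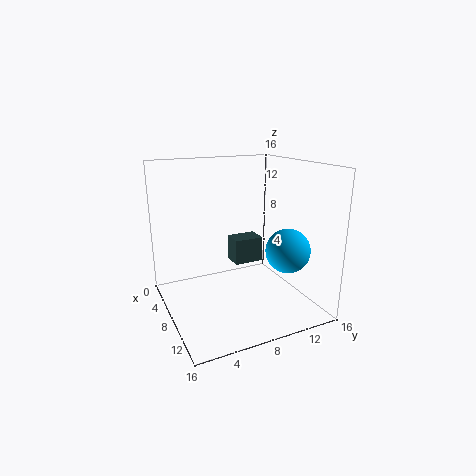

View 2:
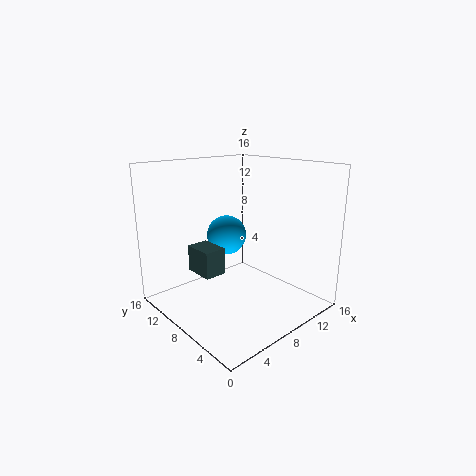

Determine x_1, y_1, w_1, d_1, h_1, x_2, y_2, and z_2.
x_1 = 4, y_1 = 8.5, w_1 = 2.5, d_1 = 3.5, h_1 = 3, x_2 = 10.5, y_2 = 13, z_2 = 6.5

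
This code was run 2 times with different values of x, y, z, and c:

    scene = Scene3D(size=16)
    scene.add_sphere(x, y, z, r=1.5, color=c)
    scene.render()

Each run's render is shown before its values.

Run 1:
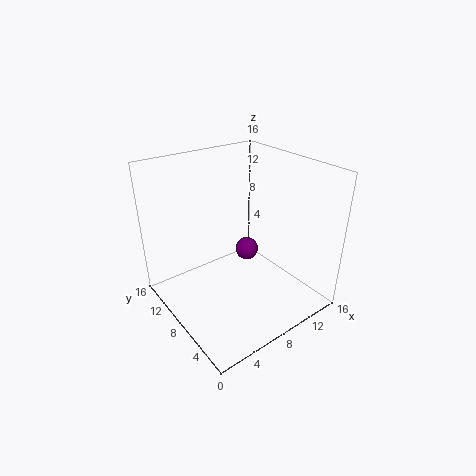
x = 12.5; y = 12; z = 3; c = 'purple'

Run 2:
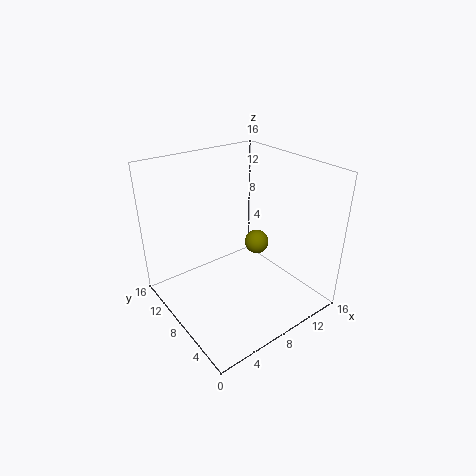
x = 12.5; y = 10; z = 5; c = 'olive'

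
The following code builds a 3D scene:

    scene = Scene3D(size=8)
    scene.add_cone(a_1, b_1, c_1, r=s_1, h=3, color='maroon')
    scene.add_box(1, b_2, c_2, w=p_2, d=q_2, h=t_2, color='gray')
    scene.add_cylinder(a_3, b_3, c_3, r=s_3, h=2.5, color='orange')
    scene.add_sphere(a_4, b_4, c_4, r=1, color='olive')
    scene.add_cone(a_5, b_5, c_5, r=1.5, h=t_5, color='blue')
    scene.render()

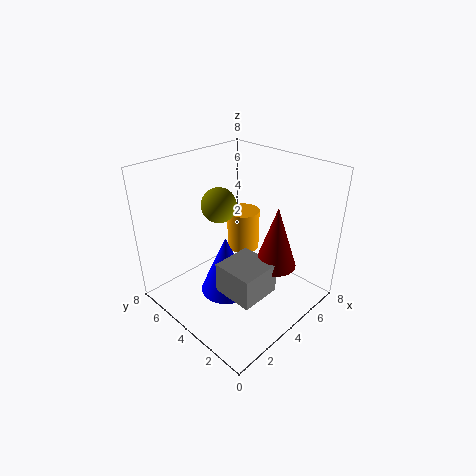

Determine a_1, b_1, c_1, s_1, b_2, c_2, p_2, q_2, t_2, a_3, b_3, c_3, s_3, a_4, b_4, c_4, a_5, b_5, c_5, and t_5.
a_1 = 3.5
b_1 = 1
c_1 = 4
s_1 = 1
b_2 = 0.5
c_2 = 3
p_2 = 2
q_2 = 2
t_2 = 1.5
a_3 = 6
b_3 = 5.5
c_3 = 2
s_3 = 1
a_4 = 4
b_4 = 5.5
c_4 = 5.5
a_5 = 3.5
b_5 = 4.5
c_5 = 0.5
t_5 = 3.5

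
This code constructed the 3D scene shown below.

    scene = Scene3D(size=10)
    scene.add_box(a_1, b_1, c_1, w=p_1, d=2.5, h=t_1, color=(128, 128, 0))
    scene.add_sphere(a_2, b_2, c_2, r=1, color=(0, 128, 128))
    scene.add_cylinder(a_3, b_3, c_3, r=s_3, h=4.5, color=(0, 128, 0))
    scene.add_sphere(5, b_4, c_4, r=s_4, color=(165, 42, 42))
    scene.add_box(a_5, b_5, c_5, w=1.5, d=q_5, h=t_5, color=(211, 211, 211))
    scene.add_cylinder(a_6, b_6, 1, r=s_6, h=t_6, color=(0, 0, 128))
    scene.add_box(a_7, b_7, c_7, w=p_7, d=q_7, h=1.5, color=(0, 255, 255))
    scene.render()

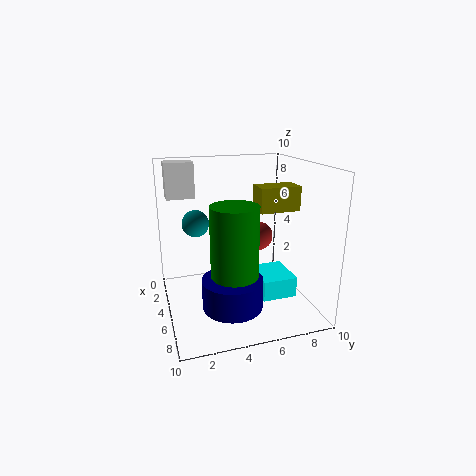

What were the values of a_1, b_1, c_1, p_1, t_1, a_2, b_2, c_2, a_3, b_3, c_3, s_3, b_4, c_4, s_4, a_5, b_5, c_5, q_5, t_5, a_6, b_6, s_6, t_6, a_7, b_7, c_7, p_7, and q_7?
a_1 = 6.5, b_1 = 5.5, c_1 = 7.5, p_1 = 1.5, t_1 = 1.5, a_2 = 2.5, b_2 = 2.5, c_2 = 5.5, a_3 = 7.5, b_3 = 4, c_3 = 3.5, s_3 = 1.5, b_4 = 6.5, c_4 = 5, s_4 = 1, a_5 = 1.5, b_5 = 0.5, c_5 = 7.5, q_5 = 2, t_5 = 2.5, a_6 = 7, b_6 = 4, s_6 = 2, t_6 = 2, a_7 = 3.5, b_7 = 6.5, c_7 = 0.5, p_7 = 3, q_7 = 2.5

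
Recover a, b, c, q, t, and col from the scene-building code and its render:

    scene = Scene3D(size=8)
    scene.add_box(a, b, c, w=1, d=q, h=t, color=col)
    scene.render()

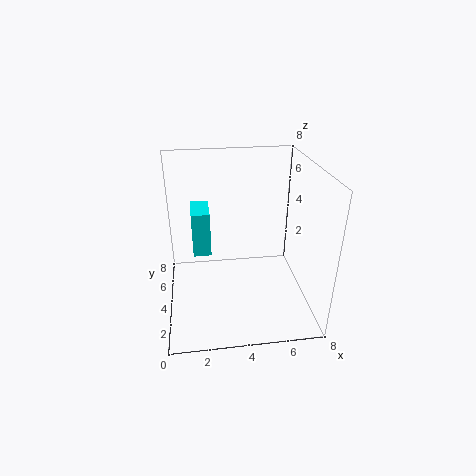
a = 1.5; b = 4; c = 3; q = 2; t = 2.5; col = 'cyan'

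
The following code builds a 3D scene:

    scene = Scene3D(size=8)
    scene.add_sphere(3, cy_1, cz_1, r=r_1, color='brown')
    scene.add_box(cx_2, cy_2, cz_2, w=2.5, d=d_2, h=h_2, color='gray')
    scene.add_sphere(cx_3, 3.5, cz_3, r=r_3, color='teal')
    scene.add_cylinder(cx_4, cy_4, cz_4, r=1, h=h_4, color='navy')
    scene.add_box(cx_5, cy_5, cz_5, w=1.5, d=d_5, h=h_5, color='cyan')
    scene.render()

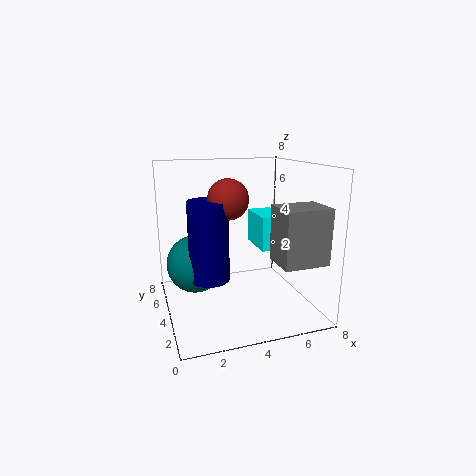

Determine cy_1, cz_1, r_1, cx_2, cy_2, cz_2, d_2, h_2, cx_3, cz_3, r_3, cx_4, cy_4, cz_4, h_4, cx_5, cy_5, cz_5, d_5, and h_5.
cy_1 = 2.5; cz_1 = 6.5; r_1 = 1; cx_2 = 5.5; cy_2 = 1; cz_2 = 3; d_2 = 2; h_2 = 3; cx_3 = 1.5; cz_3 = 3; r_3 = 1.5; cx_4 = 2; cy_4 = 2.5; cz_4 = 2.5; h_4 = 4; cx_5 = 5.5; cy_5 = 4; cz_5 = 3; d_5 = 2.5; h_5 = 2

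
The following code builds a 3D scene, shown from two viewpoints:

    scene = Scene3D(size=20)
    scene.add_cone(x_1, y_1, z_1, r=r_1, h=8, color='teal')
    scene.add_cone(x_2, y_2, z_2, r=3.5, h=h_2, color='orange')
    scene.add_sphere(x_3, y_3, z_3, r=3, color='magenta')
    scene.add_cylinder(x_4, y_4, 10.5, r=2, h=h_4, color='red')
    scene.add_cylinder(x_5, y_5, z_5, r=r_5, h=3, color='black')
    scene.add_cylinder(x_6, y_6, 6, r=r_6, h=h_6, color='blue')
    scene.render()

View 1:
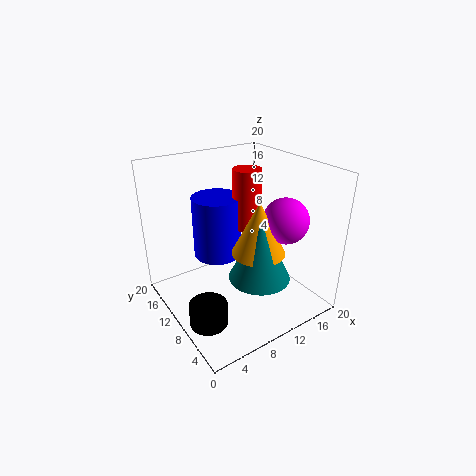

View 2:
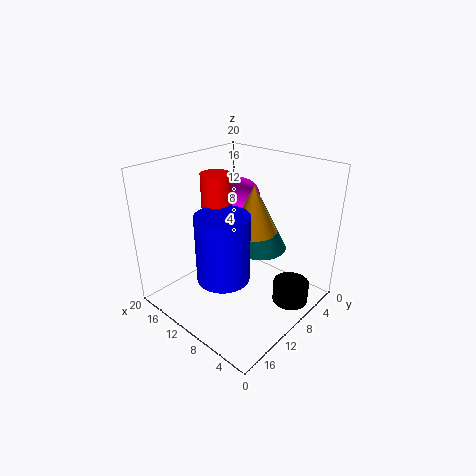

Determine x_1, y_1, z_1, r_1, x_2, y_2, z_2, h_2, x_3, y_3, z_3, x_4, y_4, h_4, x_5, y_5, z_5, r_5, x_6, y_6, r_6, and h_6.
x_1 = 10; y_1 = 5; z_1 = 6.5; r_1 = 4; x_2 = 10.5; y_2 = 6; z_2 = 9.5; h_2 = 7; x_3 = 14; y_3 = 5; z_3 = 13.5; x_4 = 12.5; y_4 = 11.5; h_4 = 8.5; x_5 = 3; y_5 = 6.5; z_5 = 1; r_5 = 2.5; x_6 = 9; y_6 = 14; r_6 = 3.5; h_6 = 9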